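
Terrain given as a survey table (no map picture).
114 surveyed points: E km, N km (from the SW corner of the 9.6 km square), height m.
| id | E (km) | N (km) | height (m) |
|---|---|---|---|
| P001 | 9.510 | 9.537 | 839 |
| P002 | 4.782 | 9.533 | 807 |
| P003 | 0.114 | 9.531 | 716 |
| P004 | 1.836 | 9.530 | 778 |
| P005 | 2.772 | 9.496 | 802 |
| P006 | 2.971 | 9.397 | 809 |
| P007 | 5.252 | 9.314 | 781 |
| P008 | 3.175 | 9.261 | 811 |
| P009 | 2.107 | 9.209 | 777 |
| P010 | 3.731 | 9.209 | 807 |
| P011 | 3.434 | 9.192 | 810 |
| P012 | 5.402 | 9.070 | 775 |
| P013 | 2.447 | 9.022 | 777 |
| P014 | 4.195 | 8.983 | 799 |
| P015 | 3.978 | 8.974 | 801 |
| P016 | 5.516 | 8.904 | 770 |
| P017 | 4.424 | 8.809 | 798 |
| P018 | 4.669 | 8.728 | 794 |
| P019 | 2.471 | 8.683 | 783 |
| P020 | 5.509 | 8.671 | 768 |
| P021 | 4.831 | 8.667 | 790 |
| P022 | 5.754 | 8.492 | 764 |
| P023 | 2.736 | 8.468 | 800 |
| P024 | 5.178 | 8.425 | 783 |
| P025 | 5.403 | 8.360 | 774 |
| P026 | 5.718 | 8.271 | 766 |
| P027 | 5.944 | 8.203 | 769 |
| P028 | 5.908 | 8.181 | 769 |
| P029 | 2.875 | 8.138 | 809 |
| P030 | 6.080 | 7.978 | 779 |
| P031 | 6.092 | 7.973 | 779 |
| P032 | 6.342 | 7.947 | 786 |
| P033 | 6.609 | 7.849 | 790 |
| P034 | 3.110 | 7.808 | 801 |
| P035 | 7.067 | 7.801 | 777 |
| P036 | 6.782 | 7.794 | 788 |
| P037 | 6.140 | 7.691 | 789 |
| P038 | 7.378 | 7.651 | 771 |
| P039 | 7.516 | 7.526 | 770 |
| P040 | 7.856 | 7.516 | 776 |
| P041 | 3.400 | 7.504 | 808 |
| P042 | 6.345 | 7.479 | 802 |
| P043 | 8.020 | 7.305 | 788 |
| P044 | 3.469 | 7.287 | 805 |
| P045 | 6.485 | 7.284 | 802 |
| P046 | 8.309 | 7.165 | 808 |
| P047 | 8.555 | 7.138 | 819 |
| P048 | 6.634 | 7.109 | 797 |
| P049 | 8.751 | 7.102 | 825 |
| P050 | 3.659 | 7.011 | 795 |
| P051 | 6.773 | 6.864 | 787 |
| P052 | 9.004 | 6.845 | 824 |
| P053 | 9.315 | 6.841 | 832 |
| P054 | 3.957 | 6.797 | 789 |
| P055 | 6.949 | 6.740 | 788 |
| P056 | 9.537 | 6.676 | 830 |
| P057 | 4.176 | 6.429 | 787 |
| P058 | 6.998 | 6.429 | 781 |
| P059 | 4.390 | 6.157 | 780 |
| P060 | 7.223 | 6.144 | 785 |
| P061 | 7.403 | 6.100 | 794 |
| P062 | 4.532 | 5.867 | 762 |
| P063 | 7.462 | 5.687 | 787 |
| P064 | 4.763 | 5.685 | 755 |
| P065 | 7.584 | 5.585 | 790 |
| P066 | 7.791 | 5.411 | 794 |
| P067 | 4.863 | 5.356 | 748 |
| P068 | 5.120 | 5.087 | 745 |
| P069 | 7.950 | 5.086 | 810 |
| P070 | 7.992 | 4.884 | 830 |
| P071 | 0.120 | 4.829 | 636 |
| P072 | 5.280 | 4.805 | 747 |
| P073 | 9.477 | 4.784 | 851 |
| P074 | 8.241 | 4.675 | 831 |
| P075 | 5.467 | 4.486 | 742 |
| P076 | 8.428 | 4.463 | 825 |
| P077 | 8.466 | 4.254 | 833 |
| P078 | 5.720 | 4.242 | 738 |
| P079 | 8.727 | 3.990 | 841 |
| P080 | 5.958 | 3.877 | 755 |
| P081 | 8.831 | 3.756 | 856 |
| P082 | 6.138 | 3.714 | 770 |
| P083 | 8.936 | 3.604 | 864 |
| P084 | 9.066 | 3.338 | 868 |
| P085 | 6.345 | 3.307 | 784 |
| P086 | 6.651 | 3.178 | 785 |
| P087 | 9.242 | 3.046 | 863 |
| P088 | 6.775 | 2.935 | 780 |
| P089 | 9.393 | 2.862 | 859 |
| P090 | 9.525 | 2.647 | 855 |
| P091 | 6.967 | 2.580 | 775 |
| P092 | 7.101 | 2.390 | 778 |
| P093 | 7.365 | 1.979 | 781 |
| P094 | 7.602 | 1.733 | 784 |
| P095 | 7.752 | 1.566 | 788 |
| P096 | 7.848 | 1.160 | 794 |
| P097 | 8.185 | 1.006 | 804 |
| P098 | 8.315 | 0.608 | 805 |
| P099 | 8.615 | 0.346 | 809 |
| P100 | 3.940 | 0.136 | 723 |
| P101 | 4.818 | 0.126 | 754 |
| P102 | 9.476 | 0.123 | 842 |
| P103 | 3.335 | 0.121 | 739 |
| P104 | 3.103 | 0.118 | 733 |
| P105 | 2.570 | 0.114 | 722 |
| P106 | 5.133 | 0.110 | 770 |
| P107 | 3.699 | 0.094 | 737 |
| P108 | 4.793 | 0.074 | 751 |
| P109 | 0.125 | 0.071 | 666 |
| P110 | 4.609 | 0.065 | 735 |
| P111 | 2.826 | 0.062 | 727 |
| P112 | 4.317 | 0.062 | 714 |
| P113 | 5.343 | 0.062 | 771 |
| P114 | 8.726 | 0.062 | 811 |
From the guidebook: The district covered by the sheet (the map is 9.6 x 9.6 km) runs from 630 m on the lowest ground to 875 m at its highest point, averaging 755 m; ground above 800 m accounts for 21.5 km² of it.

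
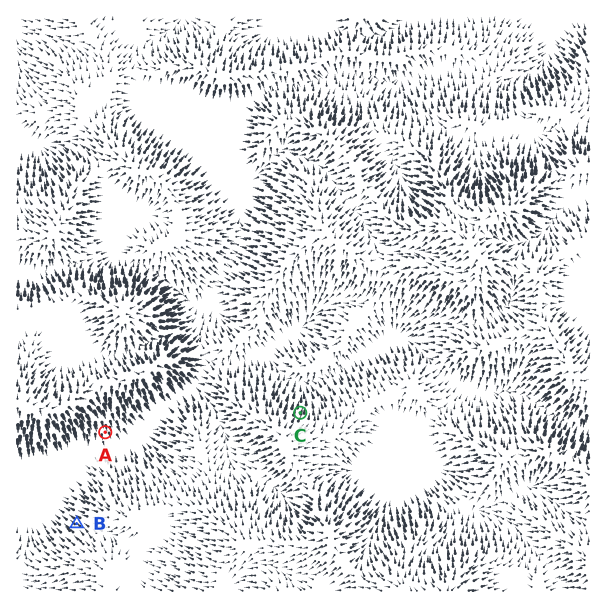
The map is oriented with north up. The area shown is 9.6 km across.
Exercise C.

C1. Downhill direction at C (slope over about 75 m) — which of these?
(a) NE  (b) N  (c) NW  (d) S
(b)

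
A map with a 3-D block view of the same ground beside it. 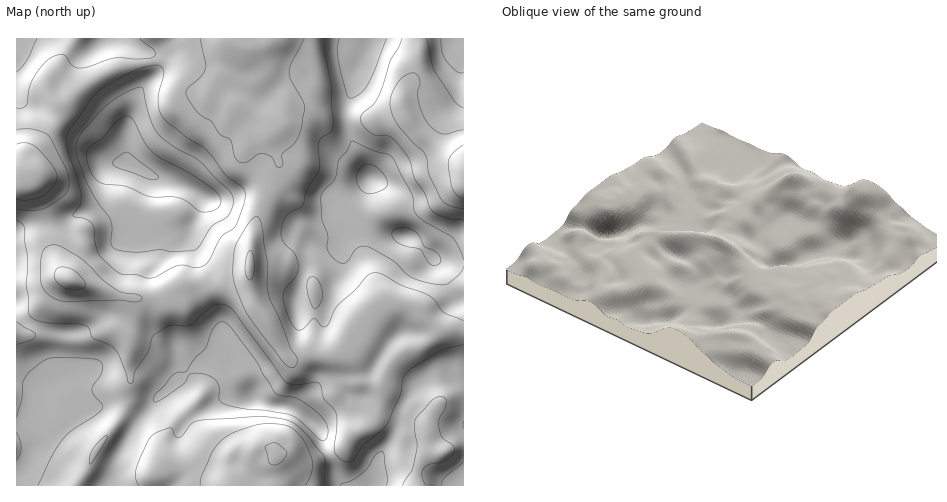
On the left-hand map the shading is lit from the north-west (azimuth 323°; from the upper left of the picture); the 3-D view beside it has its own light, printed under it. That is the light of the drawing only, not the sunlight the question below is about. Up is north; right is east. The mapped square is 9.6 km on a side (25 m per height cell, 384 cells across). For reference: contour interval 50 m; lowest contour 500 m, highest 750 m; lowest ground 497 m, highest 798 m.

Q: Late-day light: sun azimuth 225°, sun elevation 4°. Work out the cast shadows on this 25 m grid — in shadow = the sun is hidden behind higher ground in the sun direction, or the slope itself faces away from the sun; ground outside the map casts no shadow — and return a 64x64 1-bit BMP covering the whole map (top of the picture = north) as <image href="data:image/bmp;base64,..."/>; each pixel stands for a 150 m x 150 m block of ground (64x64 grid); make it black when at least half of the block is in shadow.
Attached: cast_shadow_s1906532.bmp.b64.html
<image width="64" height="64" href="data:image/bmp;base64,Qk0+AgAAAAAAAD4AAAAoAAAAQAAAAEAAAAABAAEAAAAAAAACAAATCwAAEwsAAAIAAAAAAAAA////AAAAAAAAAAAAABwAcAAAAAAAHAA4AAAAAAA8AAAAAAAAADwAAAAAAAAAfAAAAAAGAAD8AAeAAAcAAfwABwAAAwAD/AAPAAAAD//9gA8AAAA///2AAwAAAD///AAAAAAAH//8AAMAAAAf//gABwAAABH/8AAHAAAAAHAAAwcAAAAAAAAAAwAAAAAAAAAAAAAAAAAAAAAAAAAAAAAAAAAAAAAAAAAAAAAAAAGwAAAAACAAA7AAAMAAAAAH2AADwAAAAAfAAA8AAAAAD8AAHwAAAAAfwAA/AAAAAB/AAH8AAAAAP8gD/wAf8AA/3A//AP/wwD/eH/8B//ngP/4f/wP//+A9/h//A///8D/+H/8D///wP/wP/gH///A/8A/4Af/4AD/wD/ADv/AAP+APgAO/8AAf4AAAA//w+AfwAAAAf/n4A/AAAAB///gAcOAAAP//8ABx8AAA///gADHwAAP//8AAAfAAD///AAAB8AAf//4AABhgAD//8AAAPAAAf//AAAA8AAD//8AAAHwAAP//wAAAPgAA//+AAAACAAA//4AAAAYAAP//gAAADgBD//+AAAAPAMMAf4AAAB8AhwAfgAAAD4CPAAeAAAAPgA8AAAAAAA/AHwAAAAAAH8A/AcAAAAAfwD8D4wAAAB/APwP/gAAAH8A/AP+AAAAfwD8AAAAAAB/Afw=="/>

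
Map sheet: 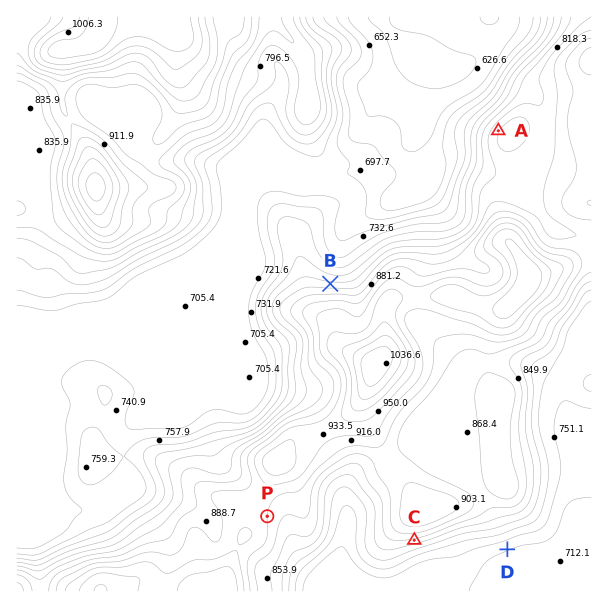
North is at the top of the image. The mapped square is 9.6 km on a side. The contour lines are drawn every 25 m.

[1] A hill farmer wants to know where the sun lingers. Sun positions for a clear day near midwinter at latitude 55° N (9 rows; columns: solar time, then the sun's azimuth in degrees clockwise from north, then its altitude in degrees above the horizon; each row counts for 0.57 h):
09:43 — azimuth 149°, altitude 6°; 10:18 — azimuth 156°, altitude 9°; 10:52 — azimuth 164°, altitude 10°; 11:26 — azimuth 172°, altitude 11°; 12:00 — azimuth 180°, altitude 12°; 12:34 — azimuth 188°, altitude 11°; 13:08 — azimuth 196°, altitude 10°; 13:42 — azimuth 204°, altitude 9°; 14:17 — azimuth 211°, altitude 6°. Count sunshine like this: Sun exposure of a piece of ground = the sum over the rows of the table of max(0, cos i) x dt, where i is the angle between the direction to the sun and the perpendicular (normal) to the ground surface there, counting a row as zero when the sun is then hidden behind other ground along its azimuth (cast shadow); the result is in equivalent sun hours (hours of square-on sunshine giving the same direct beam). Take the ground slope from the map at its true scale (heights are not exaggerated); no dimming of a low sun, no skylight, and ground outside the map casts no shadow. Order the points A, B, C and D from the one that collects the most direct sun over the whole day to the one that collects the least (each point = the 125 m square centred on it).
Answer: C > D > A > B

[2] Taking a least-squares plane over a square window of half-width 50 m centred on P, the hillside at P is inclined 5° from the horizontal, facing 94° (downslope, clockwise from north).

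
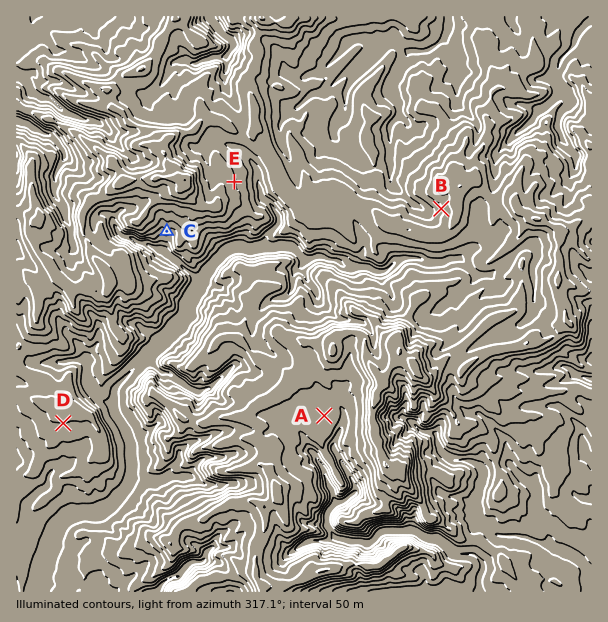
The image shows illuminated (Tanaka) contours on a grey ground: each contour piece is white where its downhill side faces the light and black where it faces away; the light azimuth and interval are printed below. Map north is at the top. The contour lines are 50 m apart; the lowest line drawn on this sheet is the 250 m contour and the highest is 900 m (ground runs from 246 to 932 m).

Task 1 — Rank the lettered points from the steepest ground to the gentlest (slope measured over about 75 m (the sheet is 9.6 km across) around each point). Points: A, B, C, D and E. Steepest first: C B E D A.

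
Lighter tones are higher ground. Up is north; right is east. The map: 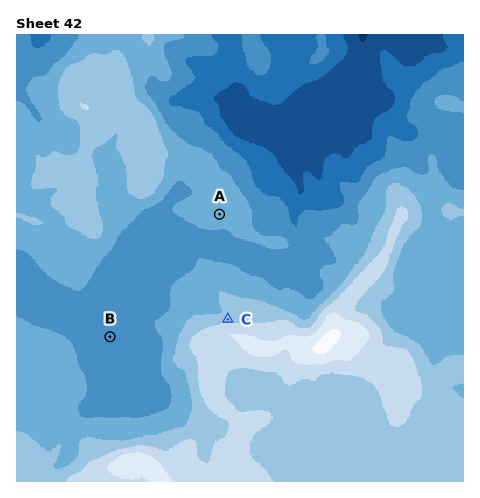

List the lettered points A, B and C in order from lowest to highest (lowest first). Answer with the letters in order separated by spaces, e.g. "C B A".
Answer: B A C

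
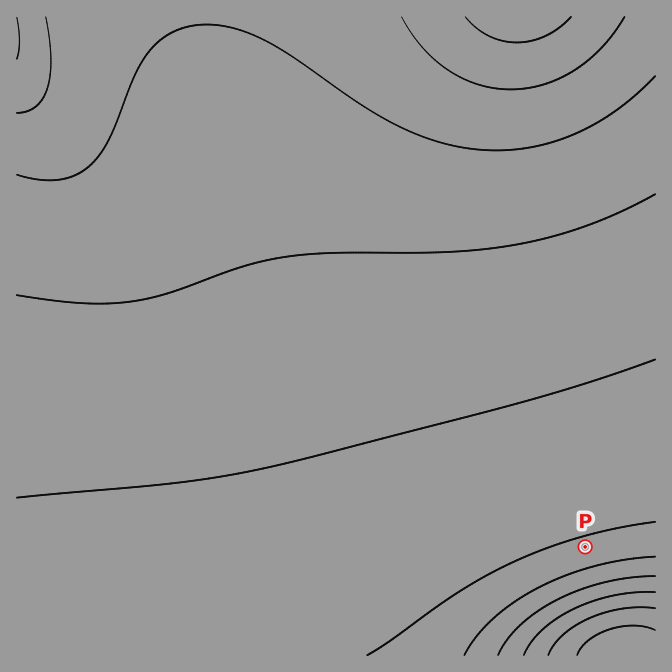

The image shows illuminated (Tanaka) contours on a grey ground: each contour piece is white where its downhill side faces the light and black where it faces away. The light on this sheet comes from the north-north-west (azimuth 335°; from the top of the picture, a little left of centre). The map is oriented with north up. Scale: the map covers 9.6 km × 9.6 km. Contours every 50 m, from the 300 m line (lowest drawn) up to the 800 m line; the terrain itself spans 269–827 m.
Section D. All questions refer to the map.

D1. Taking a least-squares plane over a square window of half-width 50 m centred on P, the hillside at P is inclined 5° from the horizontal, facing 164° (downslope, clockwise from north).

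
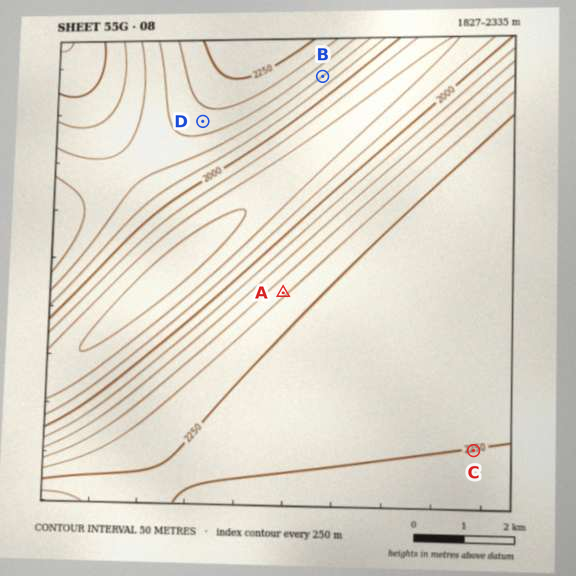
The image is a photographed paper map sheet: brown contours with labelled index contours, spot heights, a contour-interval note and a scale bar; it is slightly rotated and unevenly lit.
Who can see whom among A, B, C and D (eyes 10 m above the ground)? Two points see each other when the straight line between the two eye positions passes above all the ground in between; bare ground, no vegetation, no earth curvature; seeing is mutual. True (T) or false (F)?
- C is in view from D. F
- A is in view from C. F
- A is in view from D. T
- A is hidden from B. F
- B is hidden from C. T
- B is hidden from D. T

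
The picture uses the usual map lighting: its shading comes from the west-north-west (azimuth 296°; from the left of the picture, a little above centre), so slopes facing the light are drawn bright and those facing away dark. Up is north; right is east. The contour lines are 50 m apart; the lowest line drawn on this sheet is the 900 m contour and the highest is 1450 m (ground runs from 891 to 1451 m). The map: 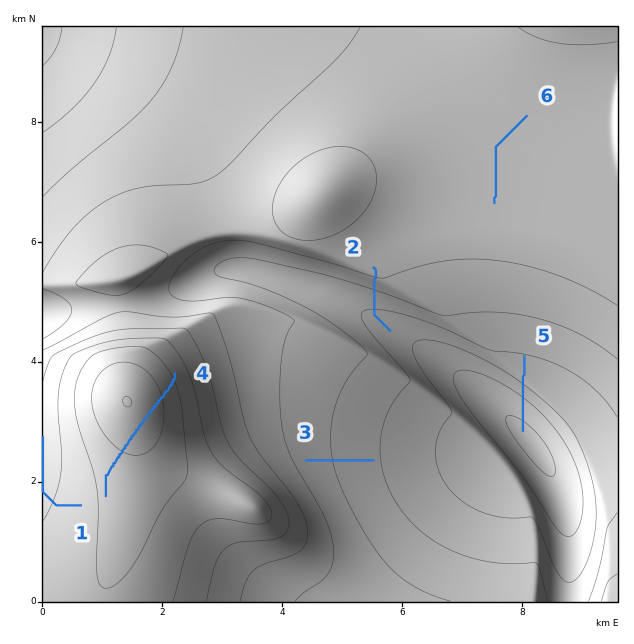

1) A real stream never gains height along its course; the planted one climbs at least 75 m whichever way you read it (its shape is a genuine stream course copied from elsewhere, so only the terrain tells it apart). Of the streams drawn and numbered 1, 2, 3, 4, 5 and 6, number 4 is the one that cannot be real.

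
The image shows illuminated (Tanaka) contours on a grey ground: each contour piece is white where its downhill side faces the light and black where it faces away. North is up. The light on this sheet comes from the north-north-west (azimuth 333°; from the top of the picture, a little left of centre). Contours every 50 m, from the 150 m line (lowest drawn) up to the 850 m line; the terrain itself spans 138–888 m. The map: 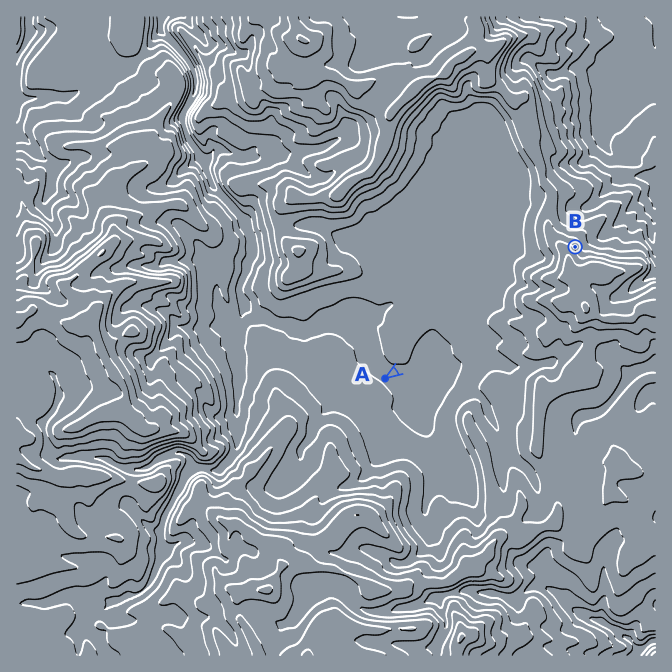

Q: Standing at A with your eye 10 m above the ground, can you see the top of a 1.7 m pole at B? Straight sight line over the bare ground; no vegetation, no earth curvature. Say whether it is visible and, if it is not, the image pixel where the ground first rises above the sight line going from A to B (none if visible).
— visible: false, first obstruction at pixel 531 278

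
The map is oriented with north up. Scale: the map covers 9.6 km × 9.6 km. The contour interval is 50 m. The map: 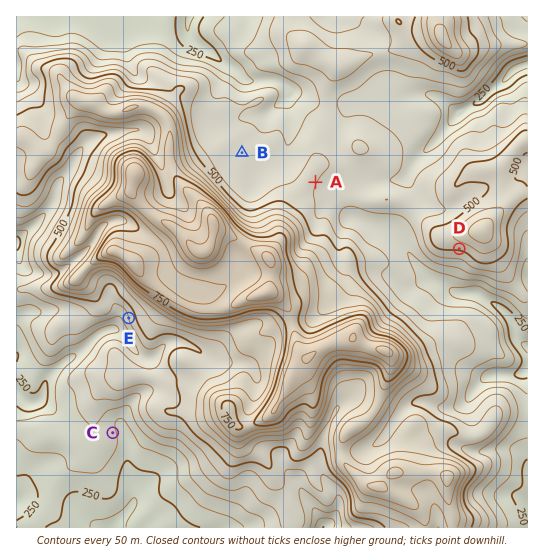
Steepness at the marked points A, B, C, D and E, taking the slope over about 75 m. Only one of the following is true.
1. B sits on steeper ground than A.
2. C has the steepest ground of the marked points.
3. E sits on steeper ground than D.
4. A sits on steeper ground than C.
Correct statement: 3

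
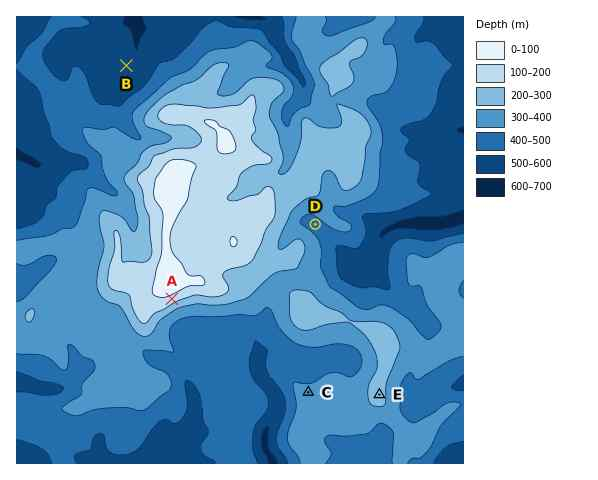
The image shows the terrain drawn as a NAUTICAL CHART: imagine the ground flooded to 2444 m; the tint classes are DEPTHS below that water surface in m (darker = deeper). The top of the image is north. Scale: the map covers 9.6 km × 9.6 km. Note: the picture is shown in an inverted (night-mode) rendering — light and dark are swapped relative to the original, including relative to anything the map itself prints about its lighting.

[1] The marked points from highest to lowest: A E C D B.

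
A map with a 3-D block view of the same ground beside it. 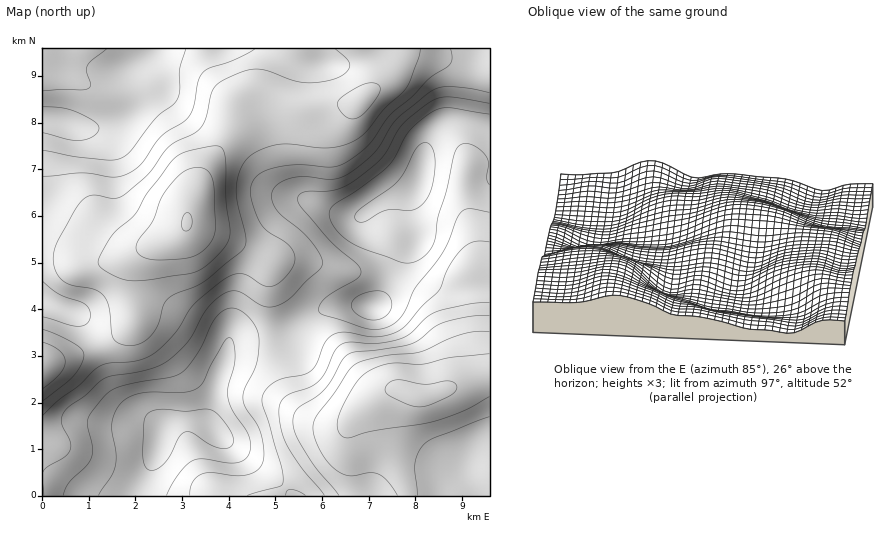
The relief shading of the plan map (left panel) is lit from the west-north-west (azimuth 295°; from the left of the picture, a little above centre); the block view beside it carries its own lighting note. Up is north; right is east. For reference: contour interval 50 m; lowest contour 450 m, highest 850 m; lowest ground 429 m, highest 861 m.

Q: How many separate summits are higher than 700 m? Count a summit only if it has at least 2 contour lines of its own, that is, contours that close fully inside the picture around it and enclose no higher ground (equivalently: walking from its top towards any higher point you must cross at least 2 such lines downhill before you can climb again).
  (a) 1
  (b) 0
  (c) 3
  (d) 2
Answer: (a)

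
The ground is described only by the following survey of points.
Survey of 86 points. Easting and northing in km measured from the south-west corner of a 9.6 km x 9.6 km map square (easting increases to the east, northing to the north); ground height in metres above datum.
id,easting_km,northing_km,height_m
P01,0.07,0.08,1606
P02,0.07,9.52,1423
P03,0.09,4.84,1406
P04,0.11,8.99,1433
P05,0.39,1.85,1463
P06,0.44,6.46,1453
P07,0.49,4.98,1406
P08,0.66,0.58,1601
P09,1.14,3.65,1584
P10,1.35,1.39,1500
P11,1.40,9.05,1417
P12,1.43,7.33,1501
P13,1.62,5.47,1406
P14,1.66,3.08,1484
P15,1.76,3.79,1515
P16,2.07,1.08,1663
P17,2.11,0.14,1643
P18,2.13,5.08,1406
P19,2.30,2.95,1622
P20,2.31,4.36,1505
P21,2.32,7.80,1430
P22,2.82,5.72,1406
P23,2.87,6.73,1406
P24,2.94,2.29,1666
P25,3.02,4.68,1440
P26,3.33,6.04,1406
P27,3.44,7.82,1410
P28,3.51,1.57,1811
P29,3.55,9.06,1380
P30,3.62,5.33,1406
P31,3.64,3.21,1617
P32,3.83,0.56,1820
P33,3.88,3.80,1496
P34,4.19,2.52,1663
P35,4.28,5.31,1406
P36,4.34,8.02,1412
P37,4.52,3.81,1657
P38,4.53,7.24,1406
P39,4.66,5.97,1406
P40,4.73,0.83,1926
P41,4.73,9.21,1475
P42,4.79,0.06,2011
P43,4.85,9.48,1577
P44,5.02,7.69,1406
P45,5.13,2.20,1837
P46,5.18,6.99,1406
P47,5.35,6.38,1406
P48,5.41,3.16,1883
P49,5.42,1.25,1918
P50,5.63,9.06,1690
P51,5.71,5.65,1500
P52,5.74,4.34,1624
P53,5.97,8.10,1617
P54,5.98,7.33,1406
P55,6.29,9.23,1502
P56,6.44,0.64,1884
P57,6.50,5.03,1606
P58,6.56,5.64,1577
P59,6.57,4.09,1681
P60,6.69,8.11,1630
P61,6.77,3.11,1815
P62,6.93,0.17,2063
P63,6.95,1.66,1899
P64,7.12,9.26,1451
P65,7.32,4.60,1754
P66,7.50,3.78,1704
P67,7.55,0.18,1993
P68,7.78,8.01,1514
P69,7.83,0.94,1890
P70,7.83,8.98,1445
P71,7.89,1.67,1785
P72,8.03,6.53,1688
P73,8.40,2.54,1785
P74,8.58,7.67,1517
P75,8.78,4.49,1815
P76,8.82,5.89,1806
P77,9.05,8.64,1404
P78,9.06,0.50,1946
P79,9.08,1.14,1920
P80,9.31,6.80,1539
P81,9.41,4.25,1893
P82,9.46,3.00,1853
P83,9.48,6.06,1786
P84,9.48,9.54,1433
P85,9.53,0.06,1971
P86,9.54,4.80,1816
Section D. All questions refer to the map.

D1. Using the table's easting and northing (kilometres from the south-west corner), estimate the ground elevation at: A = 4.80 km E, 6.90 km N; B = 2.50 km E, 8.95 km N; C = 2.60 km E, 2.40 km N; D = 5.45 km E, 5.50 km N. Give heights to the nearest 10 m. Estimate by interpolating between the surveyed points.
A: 1430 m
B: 1350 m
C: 1630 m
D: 1490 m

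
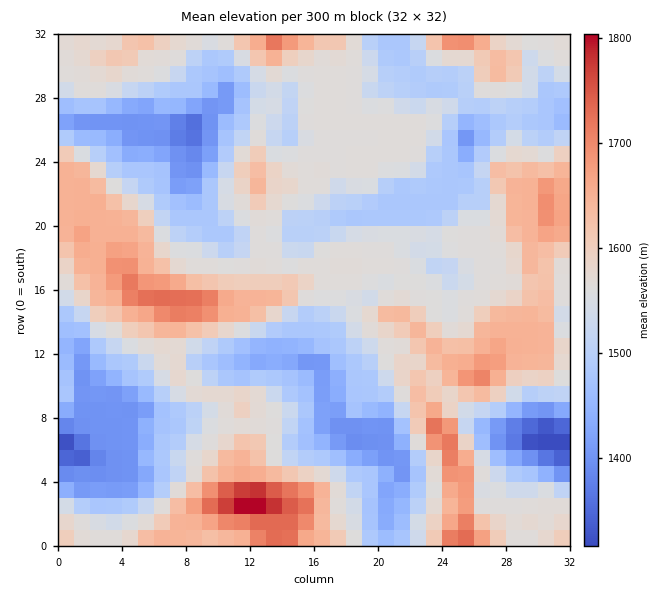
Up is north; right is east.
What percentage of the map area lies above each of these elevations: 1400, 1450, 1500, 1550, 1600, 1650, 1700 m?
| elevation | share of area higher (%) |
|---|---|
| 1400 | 93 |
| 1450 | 87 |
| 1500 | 65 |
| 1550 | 57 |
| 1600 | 24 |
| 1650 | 8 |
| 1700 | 4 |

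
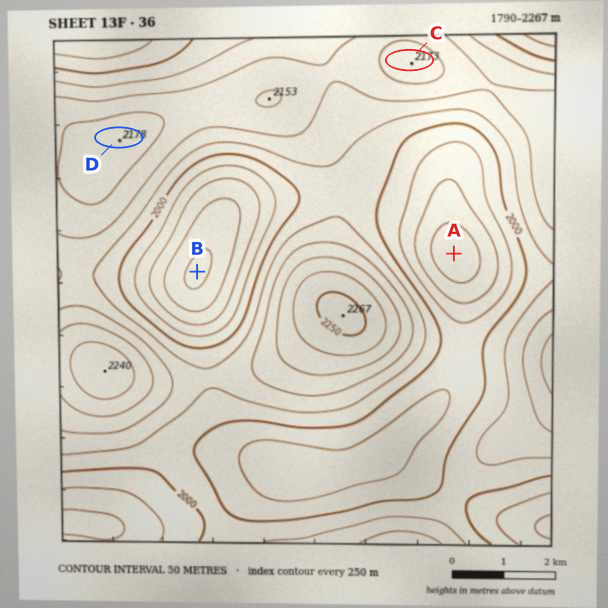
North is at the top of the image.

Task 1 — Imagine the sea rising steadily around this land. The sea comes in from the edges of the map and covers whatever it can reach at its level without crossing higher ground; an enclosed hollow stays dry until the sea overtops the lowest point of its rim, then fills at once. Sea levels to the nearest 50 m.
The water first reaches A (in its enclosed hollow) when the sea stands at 2000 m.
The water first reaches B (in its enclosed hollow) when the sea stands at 2050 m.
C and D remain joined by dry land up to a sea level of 2100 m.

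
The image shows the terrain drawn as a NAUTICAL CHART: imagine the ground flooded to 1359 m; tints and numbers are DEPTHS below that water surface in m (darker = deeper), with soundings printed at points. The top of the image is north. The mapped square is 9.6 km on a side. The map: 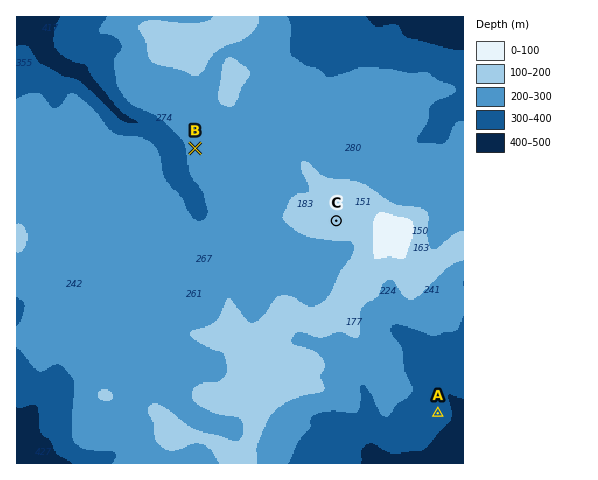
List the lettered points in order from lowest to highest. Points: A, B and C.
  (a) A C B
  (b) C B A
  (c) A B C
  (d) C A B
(c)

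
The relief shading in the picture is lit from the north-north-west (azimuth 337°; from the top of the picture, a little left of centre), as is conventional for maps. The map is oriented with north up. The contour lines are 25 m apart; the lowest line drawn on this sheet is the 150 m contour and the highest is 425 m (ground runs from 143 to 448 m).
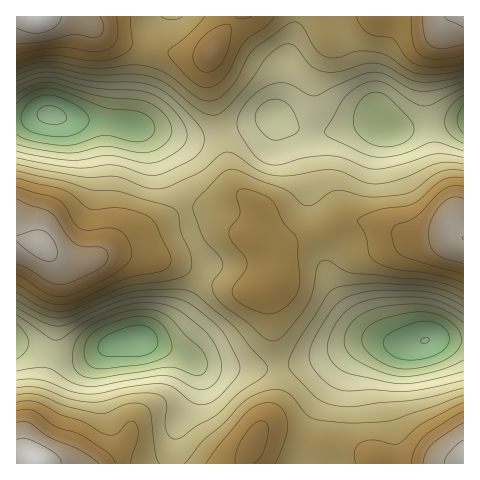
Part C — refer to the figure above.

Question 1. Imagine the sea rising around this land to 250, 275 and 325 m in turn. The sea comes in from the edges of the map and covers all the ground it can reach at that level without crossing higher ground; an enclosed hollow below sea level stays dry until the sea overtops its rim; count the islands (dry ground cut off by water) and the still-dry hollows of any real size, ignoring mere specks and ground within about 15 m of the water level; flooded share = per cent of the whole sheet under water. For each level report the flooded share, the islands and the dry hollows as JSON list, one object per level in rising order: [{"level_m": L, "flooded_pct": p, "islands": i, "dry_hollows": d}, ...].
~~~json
[{"level_m": 250, "flooded_pct": 20, "islands": 0, "dry_hollows": 0}, {"level_m": 275, "flooded_pct": 31, "islands": 0, "dry_hollows": 0}, {"level_m": 325, "flooded_pct": 56, "islands": 0, "dry_hollows": 0}]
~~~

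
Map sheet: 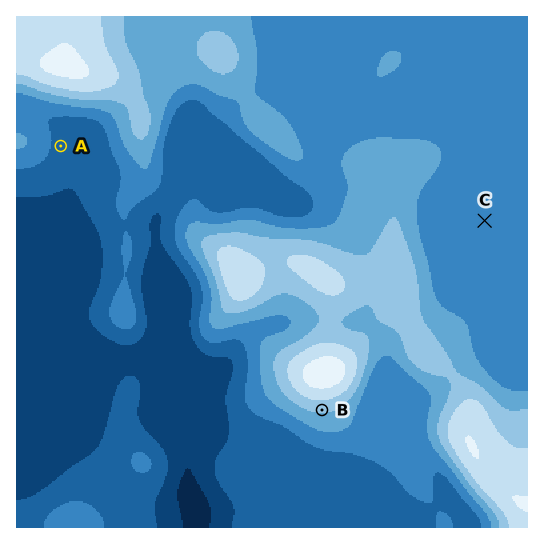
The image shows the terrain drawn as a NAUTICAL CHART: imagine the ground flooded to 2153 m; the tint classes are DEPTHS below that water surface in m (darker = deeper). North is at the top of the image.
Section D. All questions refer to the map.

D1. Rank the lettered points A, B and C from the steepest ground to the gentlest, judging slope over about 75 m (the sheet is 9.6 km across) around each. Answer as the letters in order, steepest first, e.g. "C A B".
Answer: B A C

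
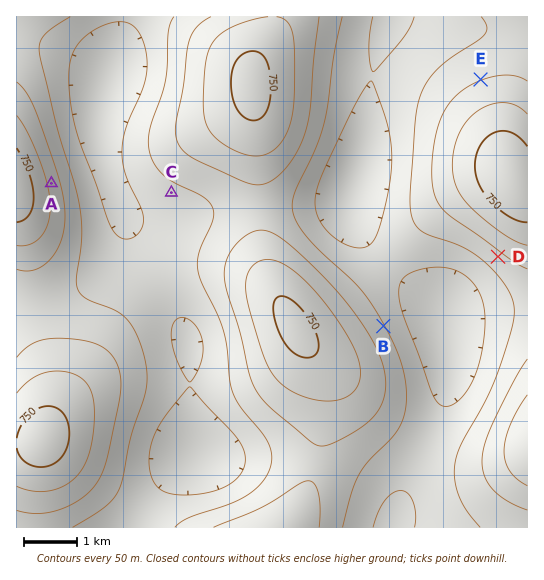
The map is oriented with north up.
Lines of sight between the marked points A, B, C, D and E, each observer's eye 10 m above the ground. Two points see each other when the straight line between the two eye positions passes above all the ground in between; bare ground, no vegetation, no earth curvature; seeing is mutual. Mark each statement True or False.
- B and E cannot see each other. True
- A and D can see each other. True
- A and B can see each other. False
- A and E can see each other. False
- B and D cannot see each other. False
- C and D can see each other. False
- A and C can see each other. True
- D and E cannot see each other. True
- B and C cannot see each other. True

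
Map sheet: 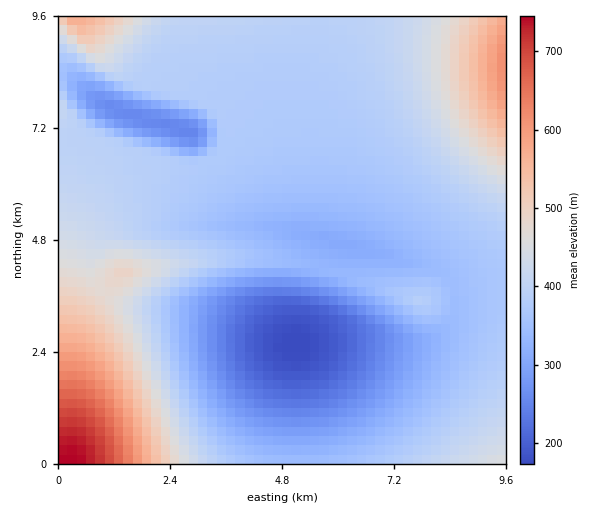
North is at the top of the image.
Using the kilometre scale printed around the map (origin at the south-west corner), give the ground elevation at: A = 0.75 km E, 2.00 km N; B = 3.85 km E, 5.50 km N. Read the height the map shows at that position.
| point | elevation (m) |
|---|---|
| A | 605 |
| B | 350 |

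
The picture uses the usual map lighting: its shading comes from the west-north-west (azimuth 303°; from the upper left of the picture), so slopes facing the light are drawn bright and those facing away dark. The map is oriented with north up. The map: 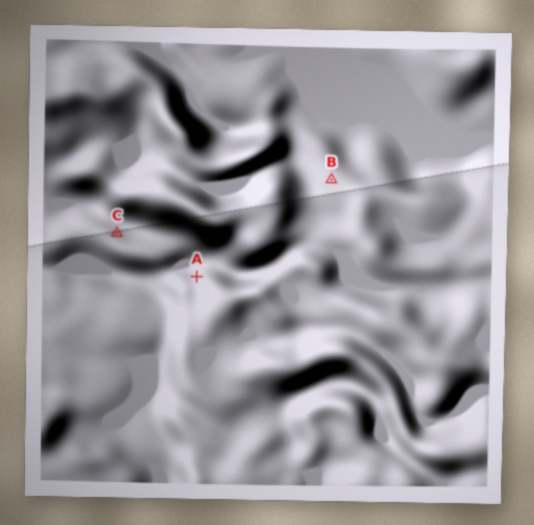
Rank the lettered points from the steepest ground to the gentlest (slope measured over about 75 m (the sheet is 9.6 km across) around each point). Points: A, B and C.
A C B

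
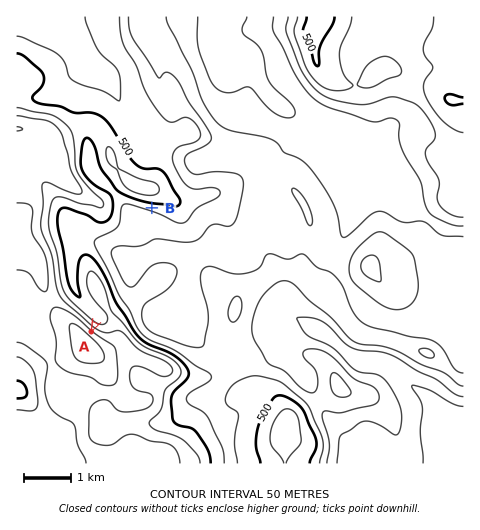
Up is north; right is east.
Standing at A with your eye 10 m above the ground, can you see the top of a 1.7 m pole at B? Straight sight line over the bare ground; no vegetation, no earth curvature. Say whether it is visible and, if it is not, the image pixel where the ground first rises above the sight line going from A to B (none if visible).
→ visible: true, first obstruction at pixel None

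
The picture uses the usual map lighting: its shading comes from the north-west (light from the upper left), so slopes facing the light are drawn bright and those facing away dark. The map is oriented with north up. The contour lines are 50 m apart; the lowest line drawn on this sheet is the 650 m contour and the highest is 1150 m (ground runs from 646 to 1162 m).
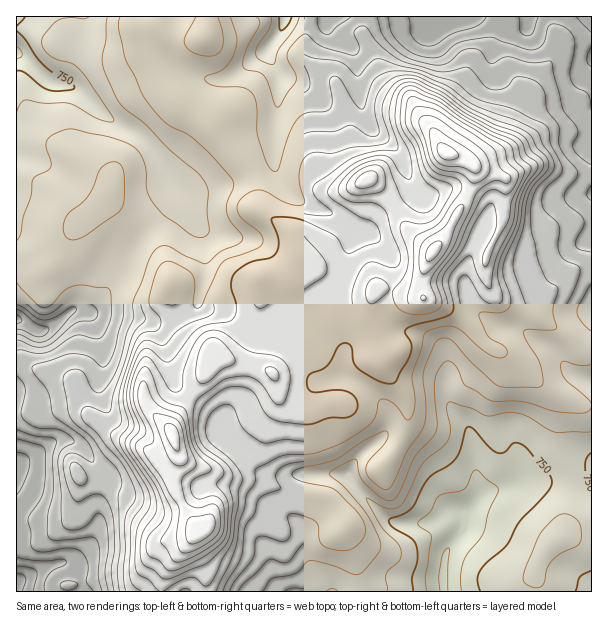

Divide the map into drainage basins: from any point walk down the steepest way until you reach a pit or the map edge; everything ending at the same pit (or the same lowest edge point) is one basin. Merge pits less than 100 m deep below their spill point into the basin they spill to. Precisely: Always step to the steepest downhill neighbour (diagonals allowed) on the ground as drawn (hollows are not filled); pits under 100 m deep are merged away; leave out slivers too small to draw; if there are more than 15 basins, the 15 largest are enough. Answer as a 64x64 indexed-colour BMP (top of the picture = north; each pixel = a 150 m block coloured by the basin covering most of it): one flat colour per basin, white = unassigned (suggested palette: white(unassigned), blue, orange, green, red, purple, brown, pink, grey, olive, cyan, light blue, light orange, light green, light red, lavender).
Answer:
<image width="64" height="64" href="data:image/bmp;base64,Qk12CAAAAAAAAHYAAAAoAAAAQAAAAEAAAAABAAQAAAAAAAAIAAATCwAAEwsAABAAAAAAAAAA////ALR3HwAOf/8ALKAsACgn1gC9Z5QAS1aMAMJ34wB/f38AIr28AM++FwDox64AeLv/AIrfmACWmP8A1bDFAFVVVVVVVVVVERERERERERERERERERERERERERERERERVVVVVVVVVVURERERERERERERERERERERERERERERERFVVVVVVVVVVVEREREREREREREREREREREREREREREREVVVVVVVVVVVVRERERERERERERERERERERERERERERERVVVVVVVVVVVVERERERERERERERERERERERERERERERFVVVVVVVVVVVVREREREREREREREREREREREREREREREVVVVVVVVVVVVVURERERERERERERERERERERERERERERVVVVVVVVVVVVVRERERERERERERERERERERERERERERFVVVVVVVVVVVVREREREREREREREREREREREREREREREVVVVVVVVVVVVVERERERERERERERERERERERERERERERVVVVVVVVVVVVERERERERERERERERERERERERERERERFVVVVVVVVVVVUREREREREREREREREREREREREREREREVVVVVVVVVVVURERERERERERERERERERERERERERERERVVVVVVVVVVVRERERERERERERERERERERERERERERERFVVVVVVVVVVVUREREREREREREREREREREREREREREREVVVVVVVVVVURRERERERERERERERERERERERERERERERVVVVVVVVVEREERERERERERERERERERERERERERERERFVVVVVVVREREEREREREREREREREREREREREREREREREVVVVVVVREREQRERERERERERERERERERERERERERERERVVVVVUREREREERERERERERERERERERERERERERERERFVVVVVRERERERBEREREREREREREREREREREREREREREVVVVVREREREREERERERERERERERERERERERERERERERVVVVVERERERERBERERERERERERERERERERERERERERFVVVVEREREREREEREREREREREREREREREREREREREREVVURERERERERERBERERERERERERERERERERERERERERREREREREREREREERERERERERERERERERERERERERERFERERERERERERERDMREREREREREREREREREREREREREURERERERERERERDMzEREREREREREREREREREREREREiREREREREREREQzMzMxEREREREREREREREREREREREiJEREREREREREQzMzMzEREREREREREREREREREREREiIkRERERERERERDMzMzMxERERERERERERERERERERIiIiREREREREREREMzMzMzERERERERERERERERERESIiIiJEREREREREREMzMzMzMREREREREREREREREREiIiIiIkREREREREREQzMzMzMxERERERIiESIhEREREiIiIiIiRERERERERERDMzMzMzERERESIiIiIiEREREiIiIiIiJEREREREREREMzMzMzMzMxESIiIiIiIRERESIiIiIiIkREREREREREQzMzMzMzMzMiIiIiIiIiERERIiIiIiIiMzM0REREREQzMzMzMzMzMyIiIiIiIiIREREiIiIiIiIzMzNEREREQzMzMzMzMzMyIiIiIiIiIiERERIiIiIiIjMzM0REREQzMzMzMzMzMzIiIiIiIiIiIhEREiIiIiIiMzMzNEREQzMzMzMzMzMzIiIiIiIiIiIiERERIiIiIiIzMzMzREQzMzMzMzMzMyIiIiIiIiIiIiIhEREiIiIiIjMzMzM0QzMzMzMzMzMyIiIiIiIiIiIiIiERESIiIiIiMzMzMzNDMzMzMzMzMzIiIiIiIiIiIiIiIhERIiIiIiIzMzMzMzMzMzMzMzMzMiIiIiIiIiIiIiIiEREiIiIiIjMzMzMzMzMzMzMzMzMiIiIiIiIiIiIiIiIhESIiIiIiMzMzMzMzMzMzMzMzMyIiIiIiIiIiIiIiIiESIiIiIiIzMzMzMzMzMzMzMzMyIiIiIiIiIiIiIiIiIiIiIiIiIjMzMzMzMzMzMzMzMyIiIiIiIiIiIiIiIiIiIiIiIiIiMzMzMzMzMzMzMzMyIiIiIiIiIiIiIiIiIiIiIiIiIiIzMzMzMzMzMzMzMzIiIiIiIiIiIiIiIiIiIiIiIiIiIjMzMzMzMzMzMzMzIiIiIiIiIiIiIiIiIiIiIiIiIiIiMzMzMzMzMzMzMzIiIiIiIiIiIiIiIiIiIiIiIiIiIiIzMzMzMzMzMzMyIiIiIiIiIiIiIiIiIiIiIiIiIiIiIjMzMzMzMzMzMyIiIiIiIiIiIiIiIiIiIiIiIiIiIiIiMzMzMzMzMzMyIiIiIiIiIiIiIiIiIiIiIiIiIiIiIiIzMzMzMzMzMyIiIiIiIiIiIiIiIiIiIiIiIiIiIiIiIjMzMzMzMzMzIiIiIiIiIiIiIiIiIiIiIiIiIiIiIiIiMzMzMzMzMzMiIiIiIiIiIiIiIiIiIiIiIiIiIiIiIiIzMzMzMzMzMzIiIiIiIiIiIiIiIiIiIiIiIiIiIiIiIjMzMzMzMzMzMiIiIiIiIiIiIiIiIiIiIiIiIiIiIiIiMzMzMzMzMzMxERIiIiIiIiIiIiIiIiIiIiIiIiIiIiIzMzMzMzMzMxEREiIiIiIiIiIiIiIiIiIiIiIiIiIiIjMzMzMzMzMzERESIiIiIiIiIiIiIiIiIiIiIiIiIiIi"/>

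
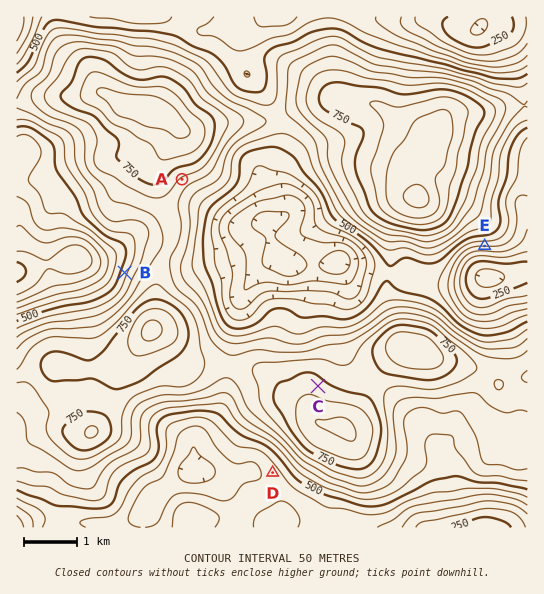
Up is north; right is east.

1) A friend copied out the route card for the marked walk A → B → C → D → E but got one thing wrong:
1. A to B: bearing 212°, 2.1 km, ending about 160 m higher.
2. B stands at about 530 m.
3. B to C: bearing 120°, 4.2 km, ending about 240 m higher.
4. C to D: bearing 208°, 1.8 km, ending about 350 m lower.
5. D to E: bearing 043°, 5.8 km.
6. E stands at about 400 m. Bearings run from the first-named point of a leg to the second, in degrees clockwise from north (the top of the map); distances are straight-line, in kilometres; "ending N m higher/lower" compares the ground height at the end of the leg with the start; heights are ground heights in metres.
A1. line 1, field sense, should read lower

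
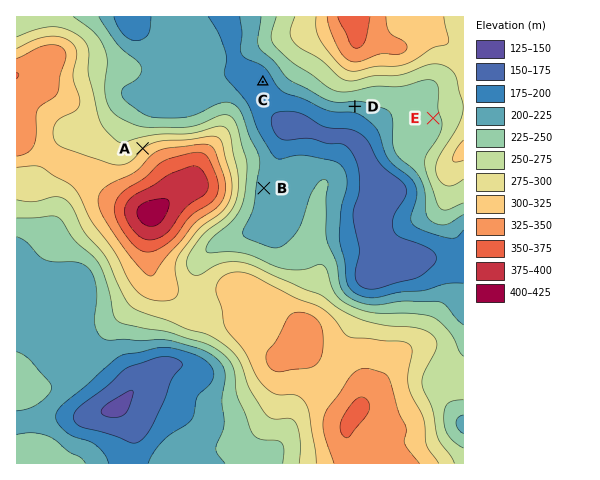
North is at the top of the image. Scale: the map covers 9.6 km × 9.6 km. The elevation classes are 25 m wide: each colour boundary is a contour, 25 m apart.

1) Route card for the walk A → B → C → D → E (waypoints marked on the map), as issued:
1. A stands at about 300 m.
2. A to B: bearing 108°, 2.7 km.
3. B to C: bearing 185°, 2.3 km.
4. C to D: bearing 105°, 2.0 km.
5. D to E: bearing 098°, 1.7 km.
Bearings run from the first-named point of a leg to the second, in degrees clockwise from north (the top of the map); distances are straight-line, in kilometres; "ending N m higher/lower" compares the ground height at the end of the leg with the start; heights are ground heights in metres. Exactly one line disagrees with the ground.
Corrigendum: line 3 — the bearing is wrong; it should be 359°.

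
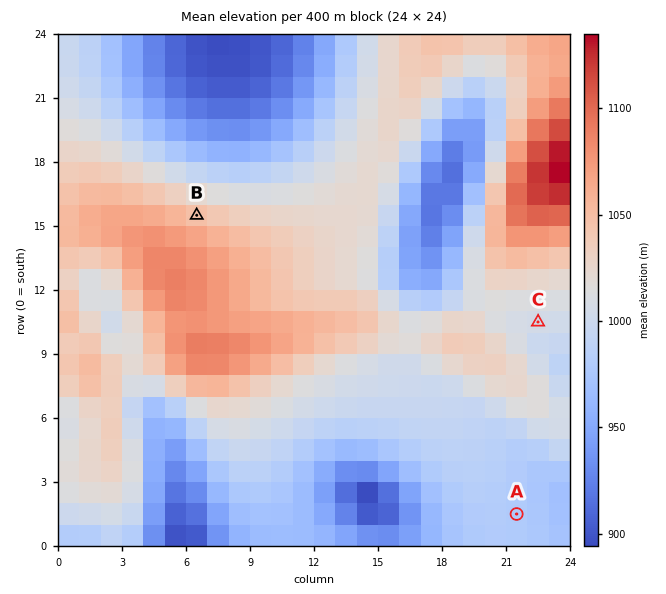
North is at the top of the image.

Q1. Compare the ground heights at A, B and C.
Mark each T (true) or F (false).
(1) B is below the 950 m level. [F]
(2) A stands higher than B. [F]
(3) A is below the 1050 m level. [T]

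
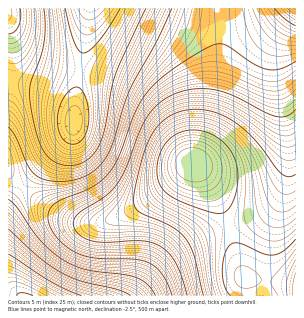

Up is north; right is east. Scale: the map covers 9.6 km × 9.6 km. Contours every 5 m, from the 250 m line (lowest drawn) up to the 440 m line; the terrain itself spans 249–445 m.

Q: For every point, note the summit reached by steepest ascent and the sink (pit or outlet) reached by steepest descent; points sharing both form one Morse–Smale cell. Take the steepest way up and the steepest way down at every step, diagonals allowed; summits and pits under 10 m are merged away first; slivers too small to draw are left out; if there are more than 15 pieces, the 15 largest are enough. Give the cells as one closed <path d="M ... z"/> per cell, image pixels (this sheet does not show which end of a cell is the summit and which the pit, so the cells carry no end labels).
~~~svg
<path d="M222 8l-132 0-12 72-4 35-2-11-16-12-28-8-20-1 0 90 18 18 21 16 23 12 17 4 17-1 18-7 39-25 33-28 4-10 12-42 8-39 4-31z"/><path d="M194 164l-55 42-26 13-18 4-16-1-20-8-25-17-26-23 0 122 126 0 18-22 26-24 23-13 27-10-12-32-12-19z"/><path d="M296 8l-74 0 0 32-7 49-11 47-12 28 20 24 16 39 26-9 14-8 10-10 8-15 3-26-1-18-12-66-1-18 4-14 17-29z"/><path d="M296 14l-17 29-4 14 1 18 12 66 1 18-3 26-5 11-10 12-17 10-26 9 17 51 46 6 5 0z"/><path d="M89 8l-81 0 0 74 39 7 16 7 9 8 2 11 4-35z"/><path d="M228 227l-27 10-23 13-26 24-17 22 161 0 0-12-52-6z"/>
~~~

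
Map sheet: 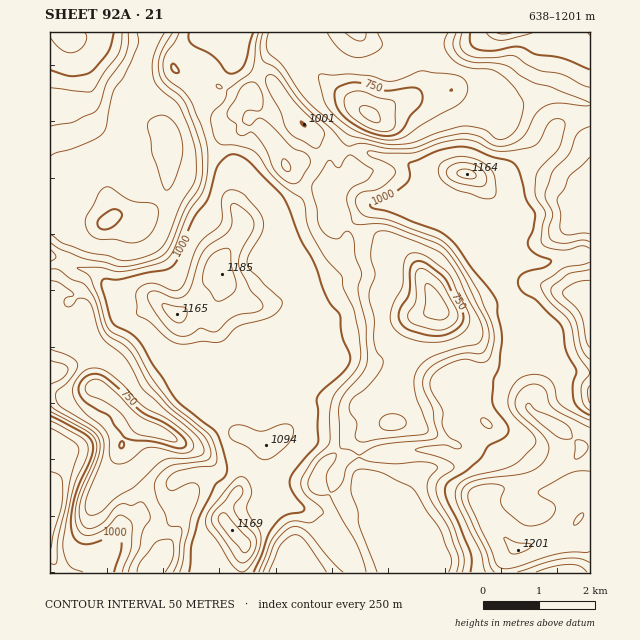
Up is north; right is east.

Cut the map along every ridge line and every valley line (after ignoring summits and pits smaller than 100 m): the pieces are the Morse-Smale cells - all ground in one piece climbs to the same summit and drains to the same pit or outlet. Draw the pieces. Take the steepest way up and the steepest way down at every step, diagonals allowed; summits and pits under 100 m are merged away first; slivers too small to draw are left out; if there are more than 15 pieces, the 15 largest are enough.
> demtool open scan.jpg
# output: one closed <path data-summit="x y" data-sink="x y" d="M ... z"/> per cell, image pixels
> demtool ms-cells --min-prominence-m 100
<path data-summit="519 548" data-sink="436 306" d="M525 305l-4 7-10-4-14-1-27 11-17-2-8-2-9-7-14 8-9 12-14 45-9 18-1 22 3 9-16 5-13 9-14 5-26 25-4 9-2 11 8 6 15 7 10 0 17-8 6 0 24 24-4 14 14 27 4 18 93 0 3-16 5-7 33-8 21-9 24-26 0-59-7-1-24-19-23-13-8-8 7-15 5-27 8-20 2-12-13-19z"/><path data-summit="222 274" data-sink="436 306" d="M240 32l-32 0-14 8-20 24 0 4 3 3 18 12 7 13 1 20 10 32 4 7 14 13 6 10 3 11-6 10 0 8 10 16-4 13-19 25 0 14-13 9-30 30 3 9 0 11-6 27 5 10 22-11 29 2 14 16 26 3 23-8 49-30 14-4 27-1 21-17 27-10 3-4 0-4-14-29-19-22-21-13-8-1-21-10-12-12-9-20 0-7 2-5 13-4 8-6-4-23-12-1-20-10-8-10-14-13-22-34-8-7-29-15-2-10 5-10z"/><path data-summit="232 530" data-sink="436 306" d="M421 315l-16 6-21 17-27 1-14 4-49 30-23 8-26-3-12-15-11-3-25 2-18 10 7 11 4 13 10 9 25 14 13 14 9 4-9 18 3 28-17 30 2 10 19 21-2 11 0 18 167-1-3-17-14-27 4-14-24-24-6 0-17 8-10 0-19-10-4-3 0-7 6-13 26-25 14-5 13-9 16-5-3-9 1-22 9-18 14-45z"/><path data-summit="467 174" data-sink="436 306" d="M546 150l-10 9-18 8-7 6-18 5-13 0-10-4-25-4-23 0-22-10-23-4-14-6-13 0 0 8 4 16-8 6-13 4-2 12 9 20 12 12 38 15 12 9 14 13 18 34 1 7 10 8 15 4 10 0 27-11 14 1 10 4 3-6-12-7-13-23-9-9-8-3 15-2 11-10 17 8 14 3 30-4-3-26 13-20 11-6-1-12z"/><path data-summit="222 274" data-sink="105 223" d="M207 32l-54 0-10 27-5 33 0 18 8 9 16 9 6 12 0 43-7 19-12 10-9 4-9 2-16-3-10 7-21-15-10-5-24 3 0 51 12 3 12 8 21 6 21 21 37 3 23 17 4 0 28-30 13-9 0-14 23-34-1-8-9-12 0-8 6-13-9-18-14-13-4-7-10-32-1-20-12-17-16-11 0-4 5-9 15-15z"/><path data-summit="50 506" data-sink="143 427" d="M100 388l-9 0-18 7-23 0 0 160 10 18 93 0 11-19-6-17 1-18-12-27-19-20-7-20 0-8 3-6 14-14-22-23z"/><path data-summit="62 33" data-sink="105 223" d="M152 32l-102 1 0 171 28 0 27 18 8-8 0-7-4-11 0-14 3-7 4-5 13-4 17-10 17-3 5-3-3-19-5-5-14-7-8-9 3-43 11-31z"/><path data-summit="232 530" data-sink="143 427" d="M178 371l-22 13-28 29 12 13 20 6 14 7 9 8 3 24 4 12 0 9-9 32-24 40-3 8 88 1 3-29-19-21-2-10 17-30-3-28 9-18-9-4-13-14-25-14-10-9-4-13z"/><path data-summit="504 33" data-sink="370 114" d="M590 32l-176 0 6 20 1 33-12 12 26 1 17-8 7 0 25 8 17 13 32-14 26 0 31 7z"/><path data-summit="467 174" data-sink="370 114" d="M459 90l-7 0-17 8-27 0-21 9-13 8-8-1-15 22-1 14 13 0 14 6 23 4 22 10 23 0 25 4 10 4 25-2 31-17 9-8-16-16-20-11-25-26z"/><path data-summit="222 274" data-sink="143 427" d="M52 256l-2 1 0 38 17-2 12 9 4 8 0 10 9 32 3 31 3 5 31 24 27-28 23-13-4-10 6-27-2-17-26-20-37-3-21-21-21-6-10-7z"/><path data-summit="519 548" data-sink="590 309" d="M590 255l-7 0-14 4 5 22 9 17-38-12-9 0-5 4-7 15 13 9 13 19-2 12-8 20-5 27-7 15 8 8 23 13 24 19 7 0z"/><path data-summit="519 548" data-sink="370 114" d="M412 32l-114 0-1 4 9 19 10 16 15 15 33 25 10 4 13-8 24-10 10-12-2-41z"/><path data-summit="222 274" data-sink="370 114" d="M297 32l-55 0-7 19 0 7 7 6 27 15 27 38 14 13 8 10 20 10 11 0 1-10 5-13 13-14-37-27-15-15-16-27z"/><path data-summit="222 274" data-sink="143 427" d="M139 425l-15 13-3 6 0 8 7 20 19 20 11 22 0 23 6 15 17-28 9-32 0-9-5-21 0-11-2-4-9-8z"/>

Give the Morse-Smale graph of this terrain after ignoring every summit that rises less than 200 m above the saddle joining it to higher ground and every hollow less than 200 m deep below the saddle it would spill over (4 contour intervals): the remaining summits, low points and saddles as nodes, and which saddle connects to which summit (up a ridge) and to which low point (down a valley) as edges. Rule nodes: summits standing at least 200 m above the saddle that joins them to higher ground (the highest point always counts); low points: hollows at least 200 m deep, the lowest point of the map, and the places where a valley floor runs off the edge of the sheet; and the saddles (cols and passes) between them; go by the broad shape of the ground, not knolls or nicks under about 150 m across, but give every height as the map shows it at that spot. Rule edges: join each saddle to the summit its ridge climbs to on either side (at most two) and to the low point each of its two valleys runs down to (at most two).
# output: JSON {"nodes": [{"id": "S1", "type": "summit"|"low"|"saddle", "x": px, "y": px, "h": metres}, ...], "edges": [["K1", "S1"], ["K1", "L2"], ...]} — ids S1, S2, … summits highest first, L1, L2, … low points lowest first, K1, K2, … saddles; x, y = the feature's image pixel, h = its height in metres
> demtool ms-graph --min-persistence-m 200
{"nodes": [
{"id": "S1", "type": "summit", "x": 518, "y": 548, "h": 1201},
{"id": "S2", "type": "summit", "x": 50, "y": 507, "h": 1197},
{"id": "S3", "type": "summit", "x": 222, "y": 274, "h": 1185},
{"id": "S4", "type": "summit", "x": 60, "y": 33, "h": 1084},
{"id": "L1", "type": "low", "x": 436, "y": 307, "h": 638},
{"id": "L2", "type": "low", "x": 370, "y": 114, "h": 643},
{"id": "L3", "type": "low", "x": 145, "y": 427, "h": 655},
{"id": "K1", "type": "saddle", "x": 208, "y": 136, "h": 959},
{"id": "K2", "type": "saddle", "x": 349, "y": 151, "h": 904},
{"id": "K3", "type": "saddle", "x": 359, "y": 457, "h": 901},
{"id": "K4", "type": "saddle", "x": 152, "y": 504, "h": 890},
{"id": "K5", "type": "saddle", "x": 147, "y": 51, "h": 830}],
"edges": [["K1", "S3"], ["K1", "L1"], ["K1", "L3"], ["K2", "S1"], ["K2", "S3"], ["K2", "L1"], ["K2", "L2"], ["K3", "S1"], ["K3", "S3"], ["K3", "L1"], ["K4", "S2"], ["K4", "S3"], ["K4", "L3"], ["K5", "S3"], ["K5", "S4"], ["K5", "L3"]]}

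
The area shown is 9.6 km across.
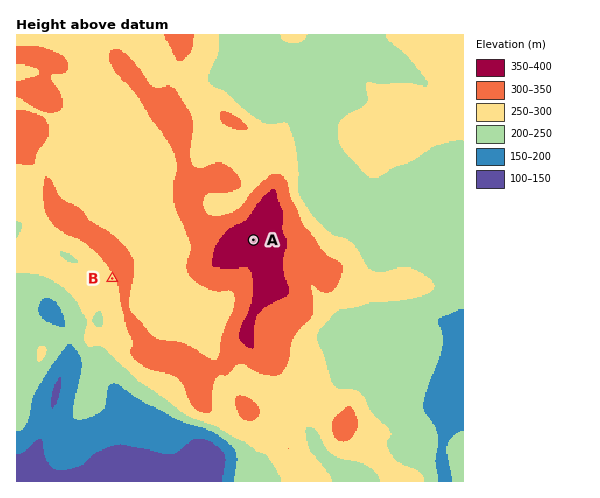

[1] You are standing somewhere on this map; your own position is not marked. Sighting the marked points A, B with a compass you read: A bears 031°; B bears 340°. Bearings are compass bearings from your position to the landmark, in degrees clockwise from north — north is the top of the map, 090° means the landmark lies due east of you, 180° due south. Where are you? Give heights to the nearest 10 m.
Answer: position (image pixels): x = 157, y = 401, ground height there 230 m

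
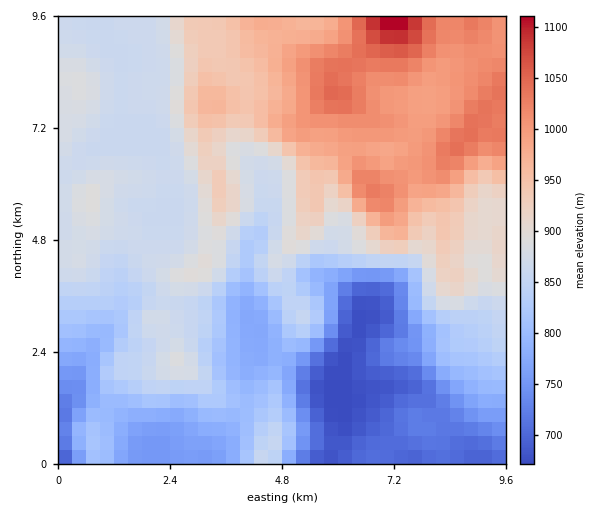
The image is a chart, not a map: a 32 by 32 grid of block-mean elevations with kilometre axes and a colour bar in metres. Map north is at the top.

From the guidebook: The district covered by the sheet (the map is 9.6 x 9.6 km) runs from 670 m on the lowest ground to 1120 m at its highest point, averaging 870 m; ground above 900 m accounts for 31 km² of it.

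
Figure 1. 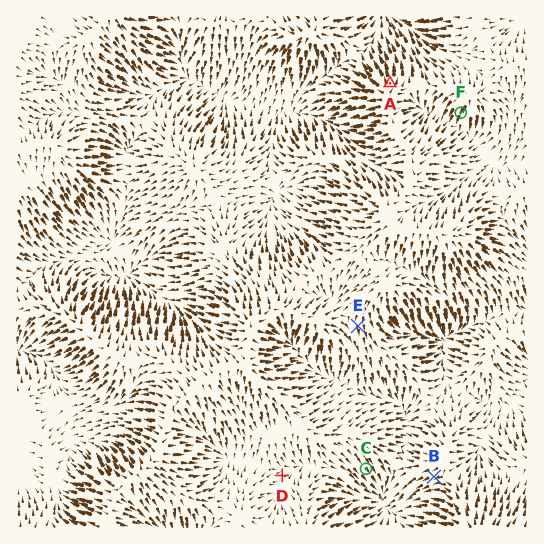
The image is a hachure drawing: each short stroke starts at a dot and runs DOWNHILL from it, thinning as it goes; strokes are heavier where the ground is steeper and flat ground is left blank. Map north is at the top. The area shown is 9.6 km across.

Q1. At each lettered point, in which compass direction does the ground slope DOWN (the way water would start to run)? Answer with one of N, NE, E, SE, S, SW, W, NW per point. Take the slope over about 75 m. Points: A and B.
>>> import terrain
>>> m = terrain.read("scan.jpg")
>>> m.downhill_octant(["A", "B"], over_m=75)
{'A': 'N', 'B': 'SW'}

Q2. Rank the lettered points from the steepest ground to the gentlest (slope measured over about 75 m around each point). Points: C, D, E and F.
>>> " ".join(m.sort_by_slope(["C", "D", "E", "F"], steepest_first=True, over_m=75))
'F C E D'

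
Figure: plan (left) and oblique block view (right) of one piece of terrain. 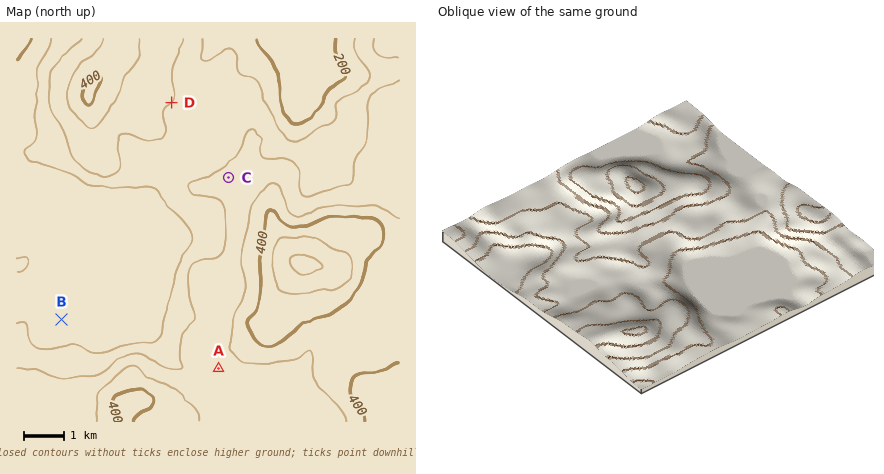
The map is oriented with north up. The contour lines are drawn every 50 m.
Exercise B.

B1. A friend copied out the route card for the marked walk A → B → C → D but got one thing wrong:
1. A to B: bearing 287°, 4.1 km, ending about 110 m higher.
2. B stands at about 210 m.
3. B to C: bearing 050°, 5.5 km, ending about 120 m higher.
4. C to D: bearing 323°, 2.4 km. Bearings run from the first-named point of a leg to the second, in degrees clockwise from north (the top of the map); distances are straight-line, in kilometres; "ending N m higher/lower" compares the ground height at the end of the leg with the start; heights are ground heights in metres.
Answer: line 1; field sense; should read lower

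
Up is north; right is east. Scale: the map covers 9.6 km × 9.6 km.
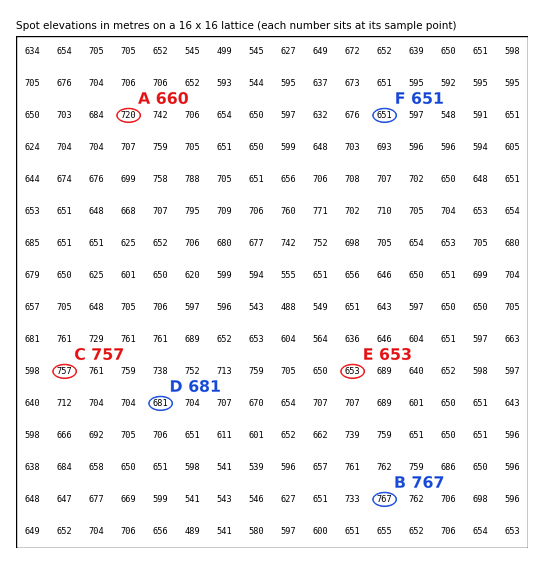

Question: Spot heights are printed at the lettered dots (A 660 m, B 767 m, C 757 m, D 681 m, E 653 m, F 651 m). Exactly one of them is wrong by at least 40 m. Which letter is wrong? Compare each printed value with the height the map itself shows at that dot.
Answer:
A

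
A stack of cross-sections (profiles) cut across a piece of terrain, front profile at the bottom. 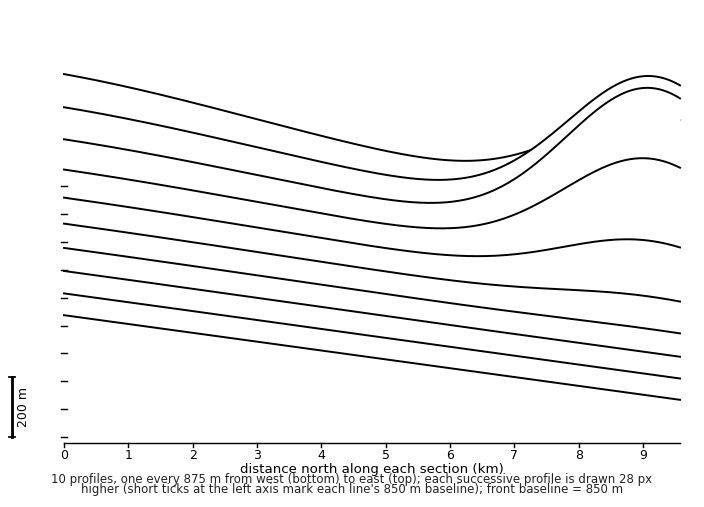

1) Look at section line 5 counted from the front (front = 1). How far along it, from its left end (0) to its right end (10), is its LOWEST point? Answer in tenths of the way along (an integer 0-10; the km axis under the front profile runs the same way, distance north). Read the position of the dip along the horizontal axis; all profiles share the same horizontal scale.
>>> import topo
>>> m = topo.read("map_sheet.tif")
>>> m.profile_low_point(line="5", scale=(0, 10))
10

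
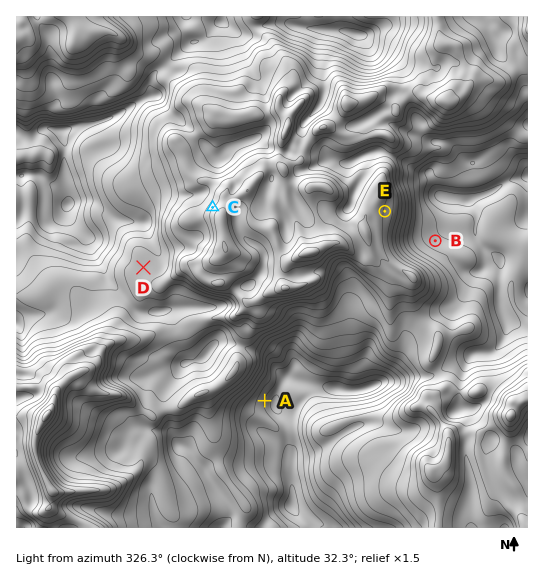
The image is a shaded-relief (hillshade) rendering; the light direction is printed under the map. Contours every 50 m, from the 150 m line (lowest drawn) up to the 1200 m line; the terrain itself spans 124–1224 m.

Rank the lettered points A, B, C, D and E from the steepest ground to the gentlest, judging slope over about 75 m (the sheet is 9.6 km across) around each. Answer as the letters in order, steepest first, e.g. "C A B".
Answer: C A E B D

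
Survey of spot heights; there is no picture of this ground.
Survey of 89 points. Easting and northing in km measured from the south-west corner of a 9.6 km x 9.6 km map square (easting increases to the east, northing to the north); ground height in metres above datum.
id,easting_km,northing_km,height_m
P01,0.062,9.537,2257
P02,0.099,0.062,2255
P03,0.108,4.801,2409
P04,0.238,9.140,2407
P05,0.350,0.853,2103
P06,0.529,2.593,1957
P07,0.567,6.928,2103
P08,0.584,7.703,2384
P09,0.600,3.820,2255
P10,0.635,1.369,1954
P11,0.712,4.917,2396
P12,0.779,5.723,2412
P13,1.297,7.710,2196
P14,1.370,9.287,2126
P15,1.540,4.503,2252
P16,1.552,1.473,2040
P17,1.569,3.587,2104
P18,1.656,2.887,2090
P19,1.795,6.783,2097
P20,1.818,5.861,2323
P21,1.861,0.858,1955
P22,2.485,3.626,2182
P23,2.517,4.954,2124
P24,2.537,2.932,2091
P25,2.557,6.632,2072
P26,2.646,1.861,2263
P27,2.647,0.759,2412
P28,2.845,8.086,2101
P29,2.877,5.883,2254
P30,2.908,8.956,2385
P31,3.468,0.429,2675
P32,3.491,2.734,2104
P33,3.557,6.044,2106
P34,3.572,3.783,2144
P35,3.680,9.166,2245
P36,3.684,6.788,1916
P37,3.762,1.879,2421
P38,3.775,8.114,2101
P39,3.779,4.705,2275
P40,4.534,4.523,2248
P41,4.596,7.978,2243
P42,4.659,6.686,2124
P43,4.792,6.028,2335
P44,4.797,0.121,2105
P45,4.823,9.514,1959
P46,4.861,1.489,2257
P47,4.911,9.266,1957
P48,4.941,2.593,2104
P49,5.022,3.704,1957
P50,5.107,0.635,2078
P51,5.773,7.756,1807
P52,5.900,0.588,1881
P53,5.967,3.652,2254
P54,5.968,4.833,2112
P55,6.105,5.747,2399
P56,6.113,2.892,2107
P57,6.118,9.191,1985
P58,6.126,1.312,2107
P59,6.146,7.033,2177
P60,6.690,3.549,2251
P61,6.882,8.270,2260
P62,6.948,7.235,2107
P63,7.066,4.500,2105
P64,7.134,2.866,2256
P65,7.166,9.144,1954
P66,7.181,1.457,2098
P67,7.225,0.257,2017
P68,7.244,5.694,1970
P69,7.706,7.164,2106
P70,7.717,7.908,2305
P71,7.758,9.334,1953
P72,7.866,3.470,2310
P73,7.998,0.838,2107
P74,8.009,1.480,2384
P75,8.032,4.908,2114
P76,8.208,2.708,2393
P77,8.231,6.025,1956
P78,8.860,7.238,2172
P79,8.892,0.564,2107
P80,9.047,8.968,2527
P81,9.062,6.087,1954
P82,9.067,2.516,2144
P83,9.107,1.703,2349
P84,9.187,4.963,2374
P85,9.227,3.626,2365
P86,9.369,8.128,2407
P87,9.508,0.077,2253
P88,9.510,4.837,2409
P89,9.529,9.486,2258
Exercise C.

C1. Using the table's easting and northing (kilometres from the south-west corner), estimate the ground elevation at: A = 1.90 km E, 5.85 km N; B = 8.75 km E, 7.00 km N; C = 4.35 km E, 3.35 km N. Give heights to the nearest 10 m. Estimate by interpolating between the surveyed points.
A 2260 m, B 2110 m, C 1990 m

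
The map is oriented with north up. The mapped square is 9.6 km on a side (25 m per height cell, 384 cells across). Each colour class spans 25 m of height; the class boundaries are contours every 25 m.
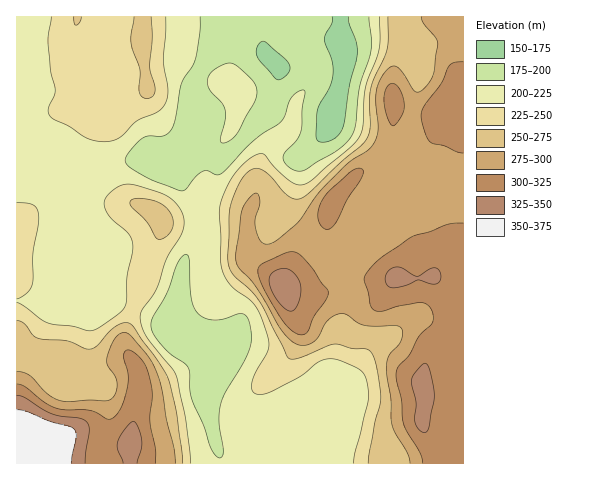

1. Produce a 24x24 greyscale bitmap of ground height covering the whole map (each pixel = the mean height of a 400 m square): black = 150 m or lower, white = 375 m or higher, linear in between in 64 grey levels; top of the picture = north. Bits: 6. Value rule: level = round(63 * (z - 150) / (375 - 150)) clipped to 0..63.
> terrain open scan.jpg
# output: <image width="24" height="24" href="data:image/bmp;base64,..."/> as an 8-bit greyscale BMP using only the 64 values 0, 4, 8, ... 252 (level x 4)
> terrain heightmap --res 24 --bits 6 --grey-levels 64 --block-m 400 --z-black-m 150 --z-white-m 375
<image width="24" height="24" href="data:image/bmp;base64,Qk12BgAAAAAAADYEAAAoAAAAGAAAABgAAAABAAgAAAAAAEACAAATCwAAEwsAAAABAAAAAAAAAAAAAAEBAQACAgIAAwMDAAQEBAAFBQUABgYGAAcHBwAICAgACQkJAAoKCgALCwsADAwMAA0NDQAODg4ADw8PABAQEAAREREAEhISABMTEwAUFBQAFRUVABYWFgAXFxcAGBgYABkZGQAaGhoAGxsbABwcHAAdHR0AHh4eAB8fHwAgICAAISEhACIiIgAjIyMAJCQkACUlJQAmJiYAJycnACgoKAApKSkAKioqACsrKwAsLCwALS0tAC4uLgAvLy8AMDAwADExMQAyMjIAMzMzADQ0NAA1NTUANjY2ADc3NwA4ODgAOTk5ADo6OgA7OzsAPDw8AD09PQA+Pj4APz8/AEBAQABBQUEAQkJCAENDQwBEREQARUVFAEZGRgBHR0cASEhIAElJSQBKSkoAS0tLAExMTABNTU0ATk5OAE9PTwBQUFAAUVFRAFJSUgBTU1MAVFRUAFVVVQBWVlYAV1dXAFhYWABZWVkAWlpaAFtbWwBcXFwAXV1dAF5eXgBfX18AYGBgAGFhYQBiYmIAY2NjAGRkZABlZWUAZmZmAGdnZwBoaGgAaWlpAGpqagBra2sAbGxsAG1tbQBubm4Ab29vAHBwcABxcXEAcnJyAHNzcwB0dHQAdXV1AHZ2dgB3d3cAeHh4AHl5eQB6enoAe3t7AHx8fAB9fX0Afn5+AH9/fwCAgIAAgYGBAIKCggCDg4MAhISEAIWFhQCGhoYAh4eHAIiIiACJiYkAioqKAIuLiwCMjIwAjY2NAI6OjgCPj48AkJCQAJGRkQCSkpIAk5OTAJSUlACVlZUAlpaWAJeXlwCYmJgAmZmZAJqamgCbm5sAnJycAJ2dnQCenp4An5+fAKCgoAChoaEAoqKiAKOjowCkpKQApaWlAKampgCnp6cAqKioAKmpqQCqqqoAq6urAKysrACtra0Arq6uAK+vrwCwsLAAsbGxALKysgCzs7MAtLS0ALW1tQC2trYAt7e3ALi4uAC5ubkAurq6ALu7uwC8vLwAvb29AL6+vgC/v78AwMDAAMHBwQDCwsIAw8PDAMTExADFxcUAxsbGAMfHxwDIyMgAycnJAMrKygDLy8sAzMzMAM3NzQDOzs4Az8/PANDQ0ADR0dEA0tLSANPT0wDU1NQA1dXVANbW1gDX19cA2NjYANnZ2QDa2toA29vbANzc3ADd3d0A3t7eAN/f3wDg4OAA4eHhAOLi4gDj4+MA5OTkAOXl5QDm5uYA5+fnAOjo6ADp6ekA6urqAOvr6wDs7OwA7e3tAO7u7gDv7+8A8PDwAPHx8QDy8vIA8/PzAPT09AD19fUA9vb2APf39wD4+PgA+fn5APr6+gD7+/sA/Pz8AP39/QD+/v4A////AOTo6My0xMSoiFA4ODw8ODg8RGB8hKC4vOjw7NS0wMikgEg4PDw4ODg4QFh8kLi8tOTYyLyssLyceEQ0QEA8ODg4PFB4oMS8sMSgjIiMnLycbDgwQExMQDw8PEhwoMTArJiEfHyAlLSUXDQsOFBgWExAQEx0rMi8rICEhHyEnKx4RDAoLEBcbGRUVGB8oLy4qHR0dGhwlIhEKCgoLDhUgJB4dHh8jKywrGxYVFBQbGA0JCw0NDhoqLCQhIyQkJyosFRIQEBATFhALDhEQEyQxLyklJysqKSstFhIQEBASGRUNDxEVHi40LyopKS4xMDAuFhIQEBASGBgPDxEcJi0wLCgoKC0xMDEtFxMQEBARFxoUEBIeJiUoKCcmJScrLS4tFxQREBEUGB0ZEhIdJCIjJiknJCQnKSosFhQSERMYHB4ZExQdIyIgIywpJCQmJiYnExMSERMXGRYRERMZIiEcGycsJyQlJSUlDxAQDxARDwwKDQ8THRwTERonKiclJSUlEA8QEBAPDAsKCgwNExQOCw0YIyknJicoEhISFBYVEA4MCgwODRERCwcKFyUoJystExQWGBoZFhMOCgsPDQoPDAYHEyUqKS8wFBQWGBoaGxkQCw0QEAoMDQcGEiYrJi0wFBQXGRkZHBoRDA8RDwkIDAoGDyMnIScuExQYGhkZHBkRDg0OCgcHCwoGChohHyQqExQZGhkaHRoSDwsLCAcJCwgGCRUfHyMlExQZGxkaHRoSDwwKCQcJCggGChUgISUmA=="/>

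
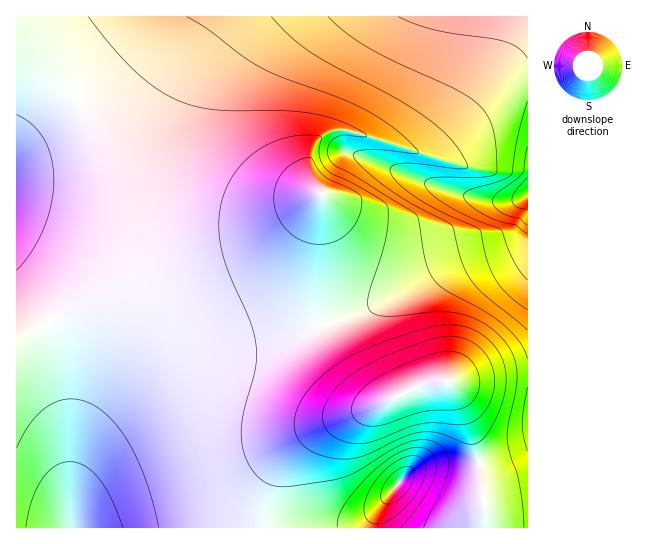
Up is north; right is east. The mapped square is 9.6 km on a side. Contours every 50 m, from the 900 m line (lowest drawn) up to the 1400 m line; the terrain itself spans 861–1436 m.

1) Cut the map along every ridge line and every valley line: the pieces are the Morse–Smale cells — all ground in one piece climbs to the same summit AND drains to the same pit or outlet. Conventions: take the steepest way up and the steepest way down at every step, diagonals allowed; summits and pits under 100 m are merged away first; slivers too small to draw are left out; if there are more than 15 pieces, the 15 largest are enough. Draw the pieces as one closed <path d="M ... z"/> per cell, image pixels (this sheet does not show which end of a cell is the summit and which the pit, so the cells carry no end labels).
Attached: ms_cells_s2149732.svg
<path d="M527 16l-510 0-1 323 2 1 43-24 40-15 21-4 68-1 23-4 22-8 27-17 22-22 37-50-5 54 0 44 7 34 16 32 16 24 12 12 14 6 9-1 35-16 22-3 8 8 8 16 9 26 9 43 4 53 42 1z"/><path d="M321 195l-37 50-22 22-27 17-22 8-23 4-68 1-21 4-40 15-45 25 1 187 245 0 1-21 6-24 18-28 18-16 14-10 66-27-14-5-16-15-20-29-14-30-5-30 0-44z"/><path d="M447 381l-17 2-20 6-28 15-49 19-28 16-24 23-12 21-6 24 0 20 222 1 0-17-4-37-9-43-9-26-8-16z"/>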